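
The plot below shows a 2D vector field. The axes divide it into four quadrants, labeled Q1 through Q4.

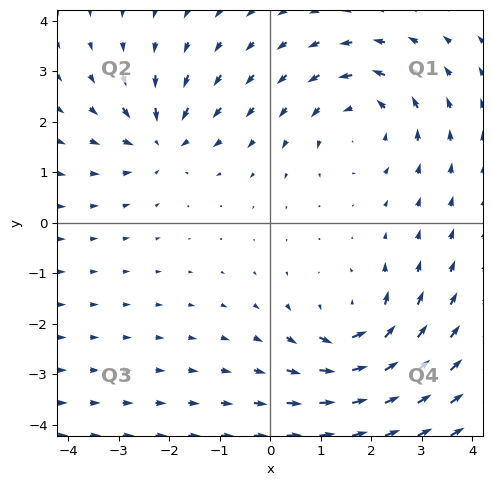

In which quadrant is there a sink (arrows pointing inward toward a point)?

Q2

The sink sits at approximately (-2.2, 1.6), which lies in quadrant Q2. The divergence there is about -4, negative as expected for a sink.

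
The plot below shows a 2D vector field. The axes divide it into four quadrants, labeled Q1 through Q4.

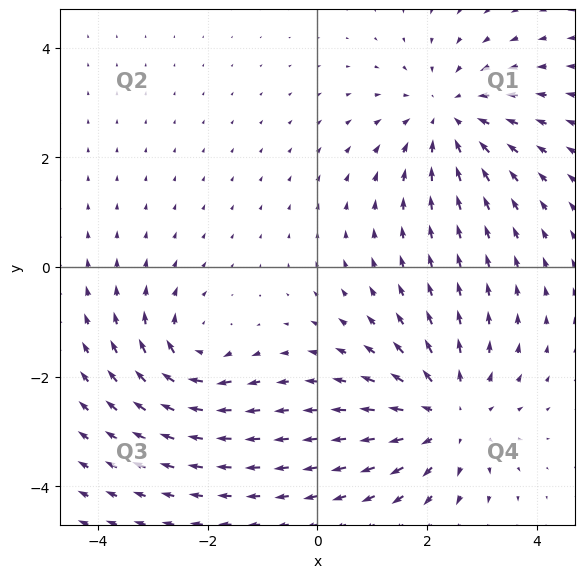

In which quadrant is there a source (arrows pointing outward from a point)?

The source sits at approximately (2.4, -2.7), which lies in quadrant Q4. The divergence there is about +3, positive as expected for a source.

Q4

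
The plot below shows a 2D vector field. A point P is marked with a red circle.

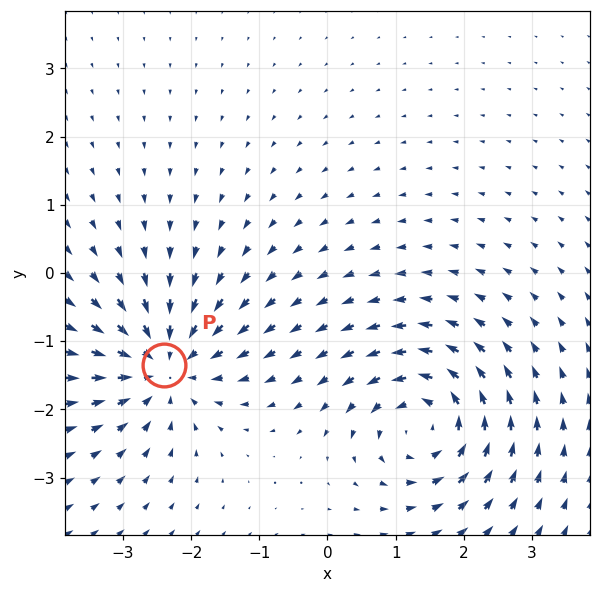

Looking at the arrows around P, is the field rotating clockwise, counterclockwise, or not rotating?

not rotating

Near P at (-2.4, -1.4) the arrows show no circulation. The curl there is ≈0.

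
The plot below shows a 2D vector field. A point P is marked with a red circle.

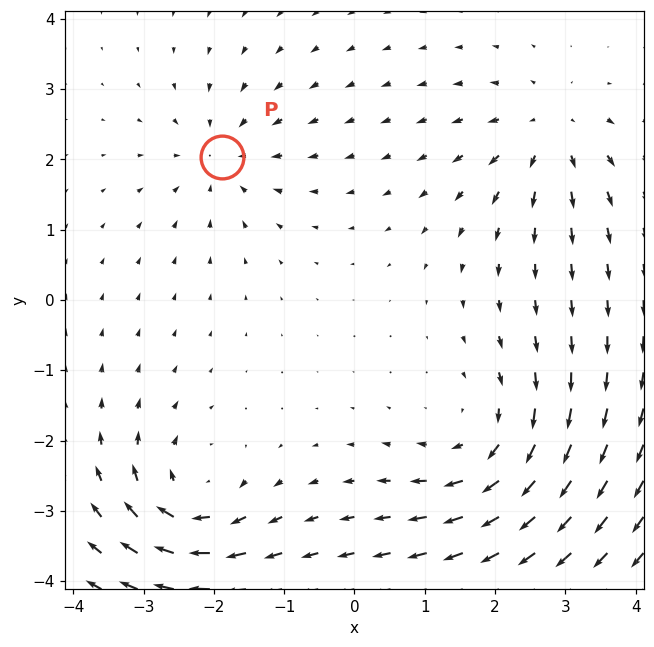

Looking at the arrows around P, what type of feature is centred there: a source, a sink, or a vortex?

sink

At P (-1.9, 2.0) the arrows converge inward. Divergence about -3, curl ≈0 — negative divergence with near-zero curl is a sink.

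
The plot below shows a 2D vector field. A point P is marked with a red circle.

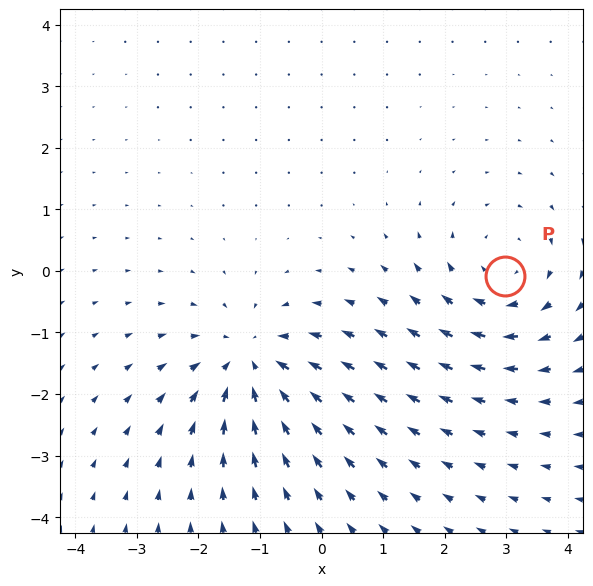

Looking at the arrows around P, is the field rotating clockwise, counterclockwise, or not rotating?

clockwise

Near P at (3.0, -0.1) the arrows circulate clockwise. The curl (z-component) there is about -4; negative curl means clockwise rotation.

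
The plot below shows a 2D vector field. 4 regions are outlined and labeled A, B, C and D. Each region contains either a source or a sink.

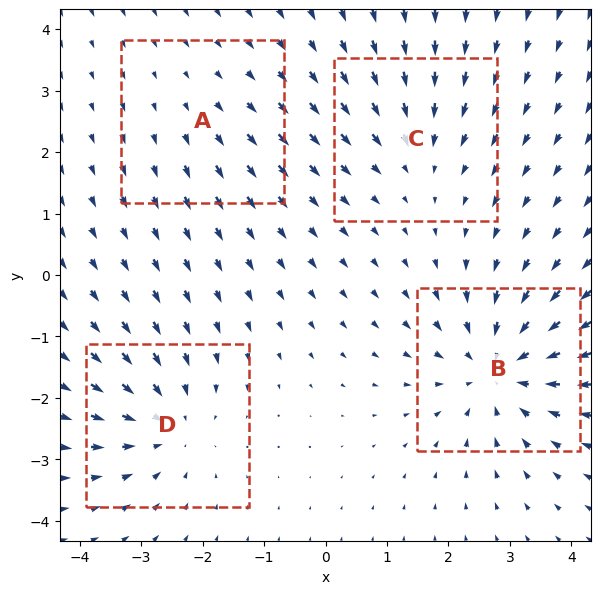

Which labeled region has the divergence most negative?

Divergence at each region's feature centre — A: about +2, B: about -6, C: about -3, D: about -4. Region B is most negative.

B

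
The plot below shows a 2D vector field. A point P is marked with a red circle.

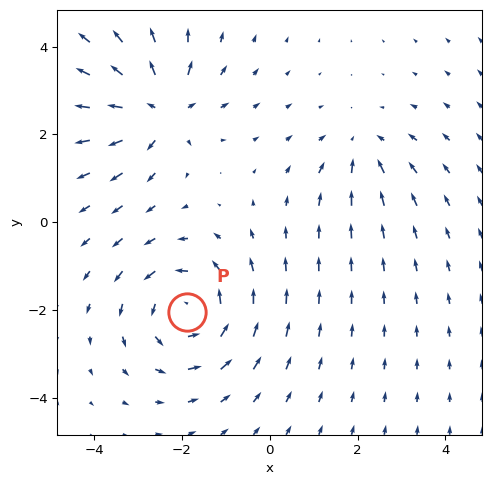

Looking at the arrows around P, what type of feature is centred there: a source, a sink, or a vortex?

vortex

At P (-1.9, -2.0) the arrows circulate counterclockwise. Divergence ≈0, curl about +4 — near-zero divergence with nonzero curl is a vortex.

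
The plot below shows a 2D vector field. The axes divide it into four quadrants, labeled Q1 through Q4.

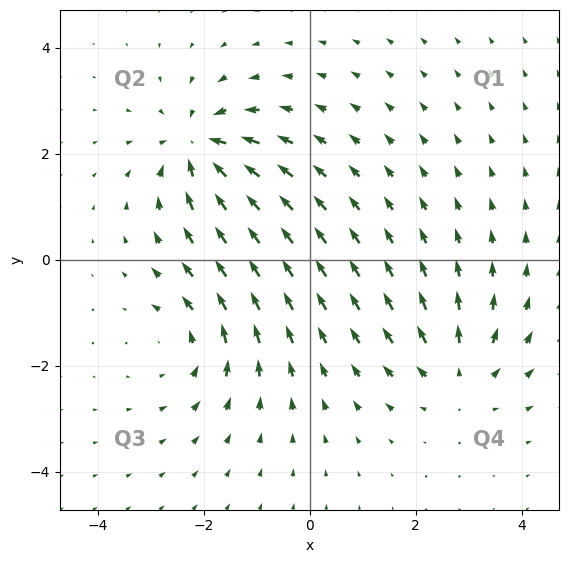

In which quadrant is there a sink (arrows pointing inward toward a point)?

Q2

The sink sits at approximately (-2.1, 2.1), which lies in quadrant Q2. The divergence there is about -5, negative as expected for a sink.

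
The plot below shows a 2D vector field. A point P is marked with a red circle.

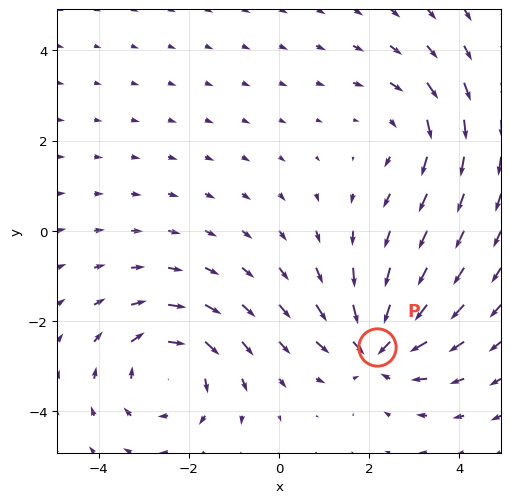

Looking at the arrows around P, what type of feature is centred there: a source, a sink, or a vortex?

At P (2.2, -2.6) the arrows converge inward. Divergence about -5, curl ≈0 — negative divergence with near-zero curl is a sink.

sink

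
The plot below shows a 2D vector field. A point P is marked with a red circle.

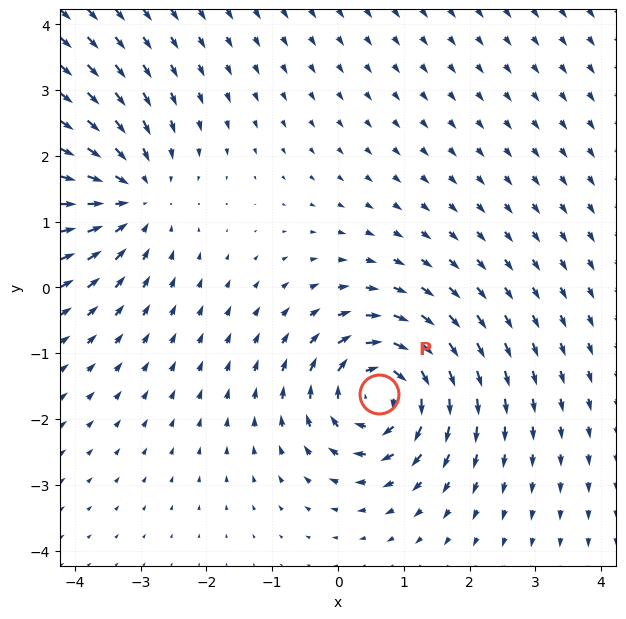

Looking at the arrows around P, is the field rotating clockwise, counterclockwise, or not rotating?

Near P at (0.6, -1.6) the arrows circulate clockwise. The curl (z-component) there is about -6; negative curl means clockwise rotation.

clockwise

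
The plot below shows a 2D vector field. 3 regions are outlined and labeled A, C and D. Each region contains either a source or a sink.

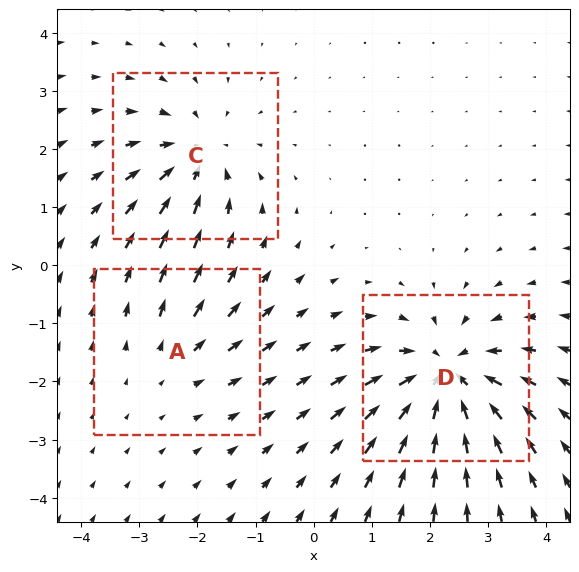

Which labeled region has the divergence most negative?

D

Divergence at each region's feature centre — A: about +2, C: about -3, D: about -5. Region D is most negative.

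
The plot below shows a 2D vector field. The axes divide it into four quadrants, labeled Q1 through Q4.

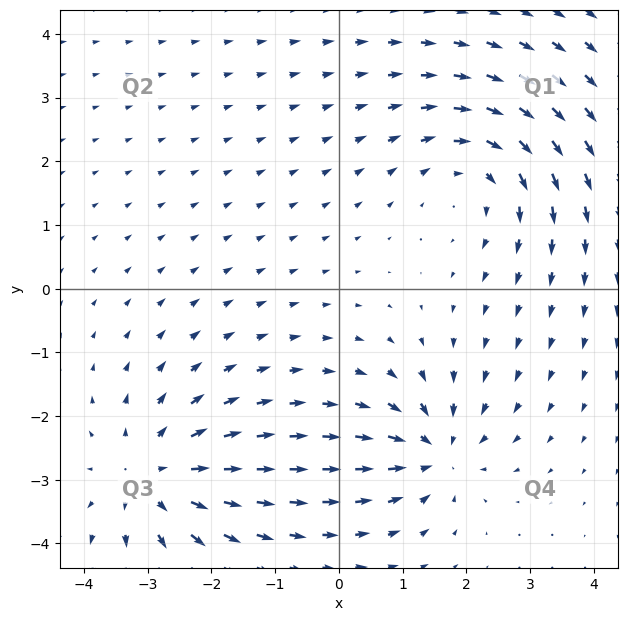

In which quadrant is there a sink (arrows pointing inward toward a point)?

Q4

The sink sits at approximately (1.5, -2.6), which lies in quadrant Q4. The divergence there is about -5, negative as expected for a sink.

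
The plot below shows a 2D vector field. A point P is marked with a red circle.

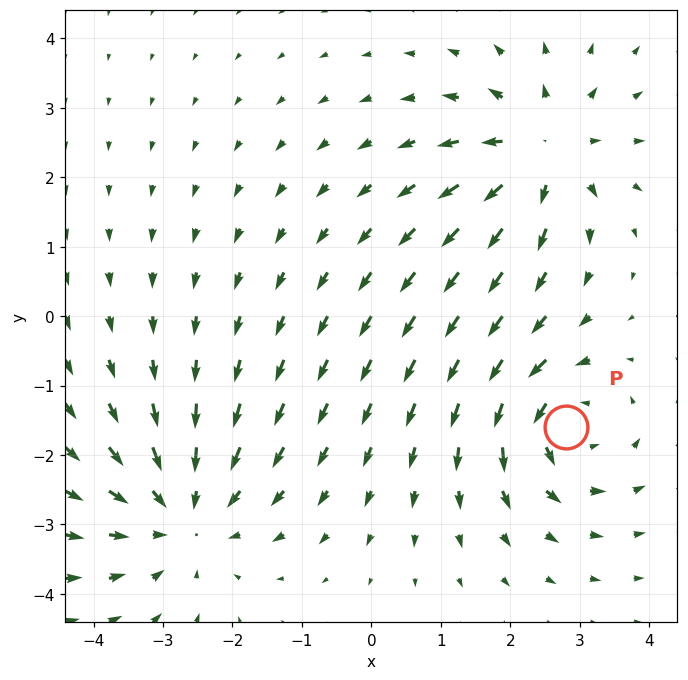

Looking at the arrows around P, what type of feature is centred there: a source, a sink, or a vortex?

At P (2.8, -1.6) the arrows circulate counterclockwise. Divergence ≈0, curl about +5 — near-zero divergence with nonzero curl is a vortex.

vortex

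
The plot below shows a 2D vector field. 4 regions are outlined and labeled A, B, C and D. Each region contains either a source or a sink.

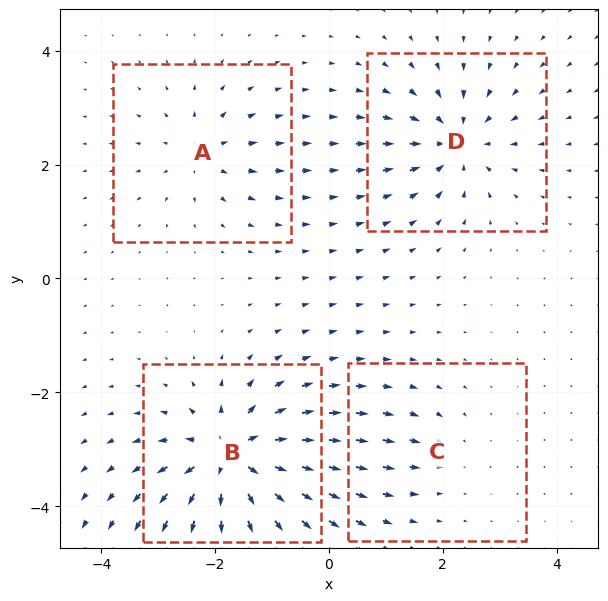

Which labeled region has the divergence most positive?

B

Divergence at each region's feature centre — A: about +4, B: about +9, C: about -3, D: about -6. Region B is most positive.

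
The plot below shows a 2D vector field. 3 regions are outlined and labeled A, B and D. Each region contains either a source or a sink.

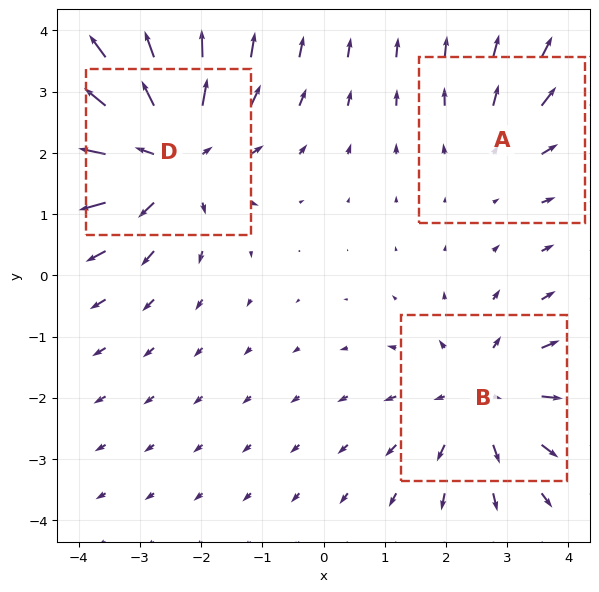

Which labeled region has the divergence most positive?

D

Divergence at each region's feature centre — A: about +2, B: about +3, D: about +4. Region D is most positive.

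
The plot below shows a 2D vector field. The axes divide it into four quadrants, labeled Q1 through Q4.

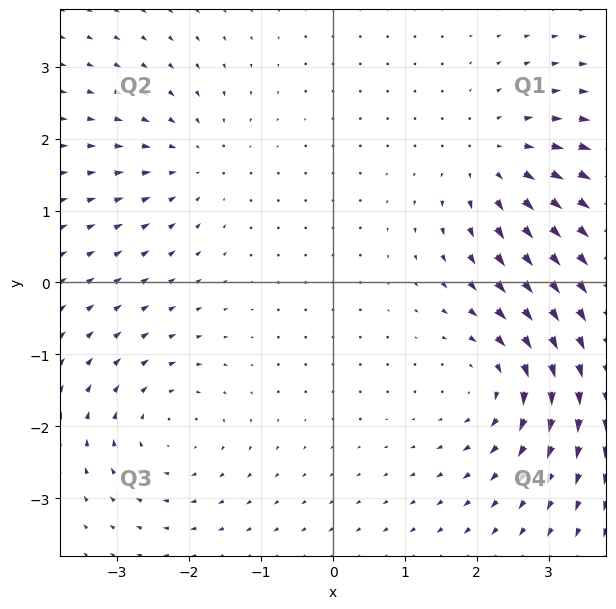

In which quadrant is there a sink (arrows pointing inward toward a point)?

The sink sits at approximately (-1.9, 1.7), which lies in quadrant Q2. The divergence there is about -3, negative as expected for a sink.

Q2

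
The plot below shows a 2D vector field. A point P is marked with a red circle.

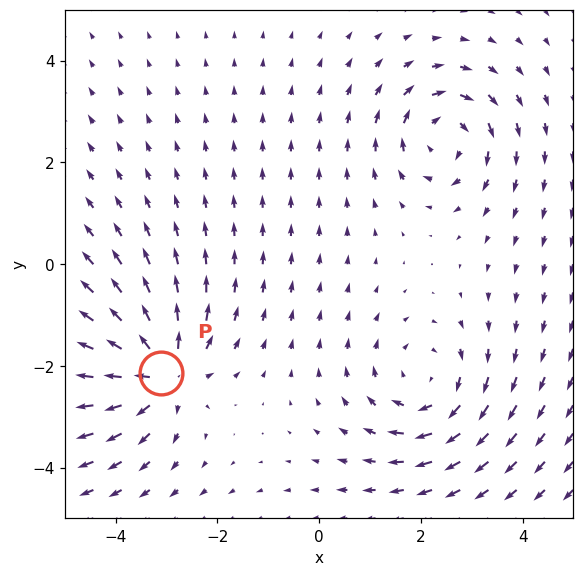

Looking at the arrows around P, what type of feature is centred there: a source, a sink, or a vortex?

source

At P (-3.1, -2.1) the arrows spread outward. Divergence about +5, curl ≈0 — positive divergence with near-zero curl is a source.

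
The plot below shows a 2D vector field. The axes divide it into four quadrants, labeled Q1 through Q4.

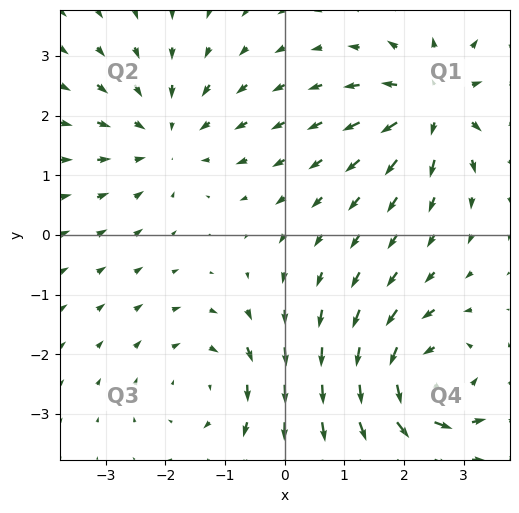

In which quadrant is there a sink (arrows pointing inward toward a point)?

The sink sits at approximately (-2.0, 1.6), which lies in quadrant Q2. The divergence there is about -3, negative as expected for a sink.

Q2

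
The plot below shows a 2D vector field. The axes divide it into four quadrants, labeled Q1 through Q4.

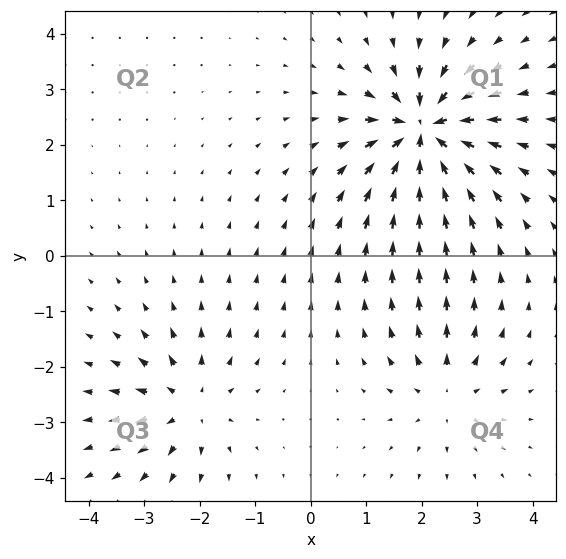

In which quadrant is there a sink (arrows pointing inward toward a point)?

Q1

The sink sits at approximately (2.0, 2.2), which lies in quadrant Q1. The divergence there is about -7, negative as expected for a sink.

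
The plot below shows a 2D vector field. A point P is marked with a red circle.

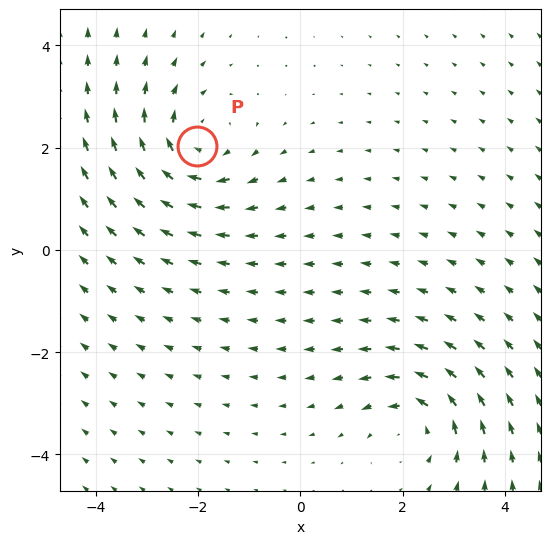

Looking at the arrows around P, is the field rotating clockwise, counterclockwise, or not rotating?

clockwise

Near P at (-2.0, 2.0) the arrows circulate clockwise. The curl (z-component) there is about -4; negative curl means clockwise rotation.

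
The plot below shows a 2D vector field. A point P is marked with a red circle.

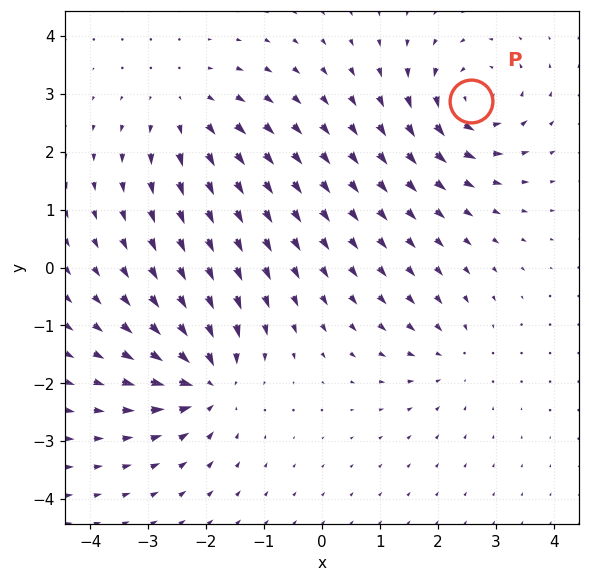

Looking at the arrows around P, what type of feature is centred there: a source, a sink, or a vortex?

At P (2.6, 2.9) the arrows circulate counterclockwise. Divergence ≈0, curl about +6 — near-zero divergence with nonzero curl is a vortex.

vortex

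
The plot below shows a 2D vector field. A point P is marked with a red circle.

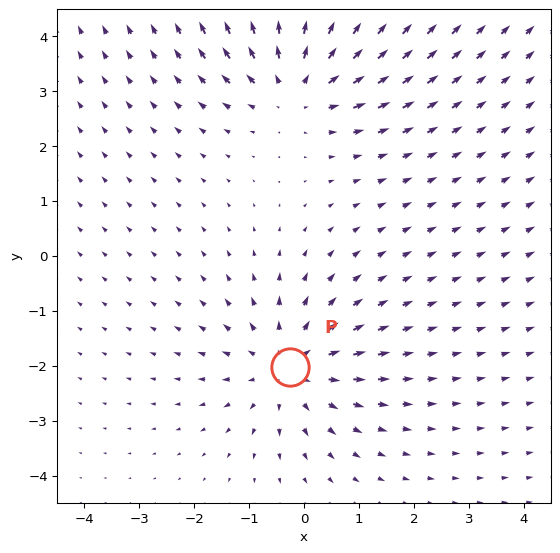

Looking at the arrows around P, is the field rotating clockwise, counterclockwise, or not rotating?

Near P at (-0.3, -2.0) the arrows show no circulation. The curl there is ≈0.

not rotating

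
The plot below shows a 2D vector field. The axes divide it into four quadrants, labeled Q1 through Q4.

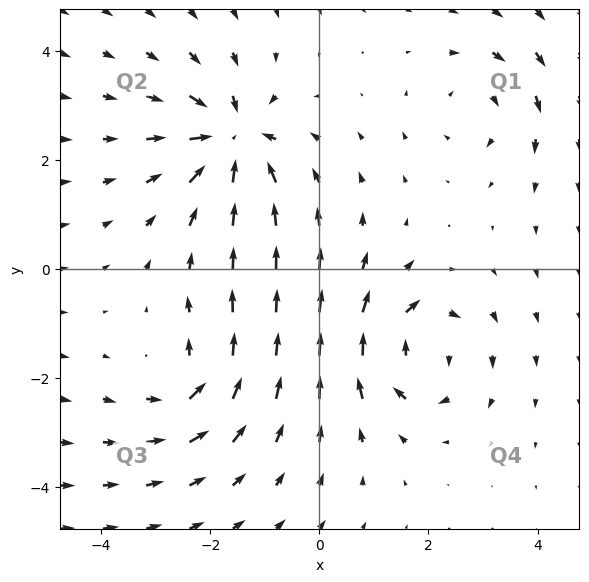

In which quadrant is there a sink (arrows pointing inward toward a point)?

Q2

The sink sits at approximately (-1.6, 2.4), which lies in quadrant Q2. The divergence there is about -6, negative as expected for a sink.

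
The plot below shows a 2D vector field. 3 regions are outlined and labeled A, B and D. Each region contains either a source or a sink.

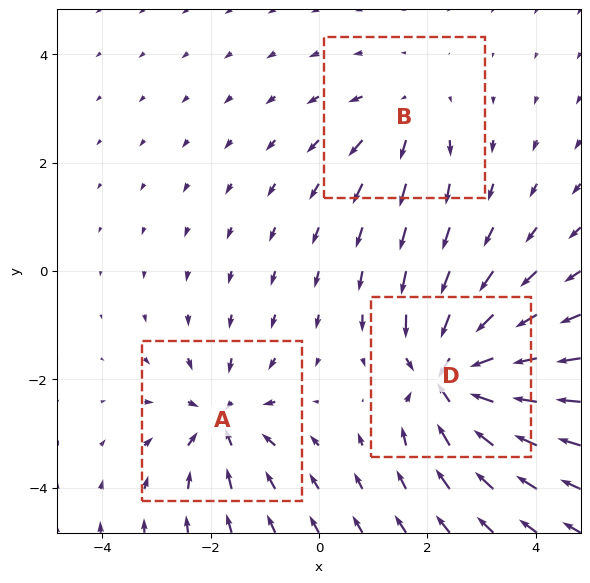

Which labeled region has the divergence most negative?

D

Divergence at each region's feature centre — A: about -4, B: about +2, D: about -6. Region D is most negative.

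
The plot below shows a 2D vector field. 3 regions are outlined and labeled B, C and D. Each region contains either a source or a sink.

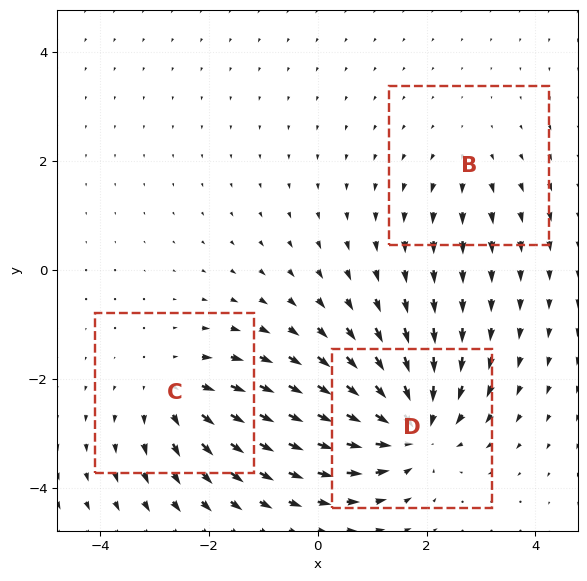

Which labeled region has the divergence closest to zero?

B

Divergence at each region's feature centre — B: about +2, C: about +3, D: about -5. Region B is closest to zero.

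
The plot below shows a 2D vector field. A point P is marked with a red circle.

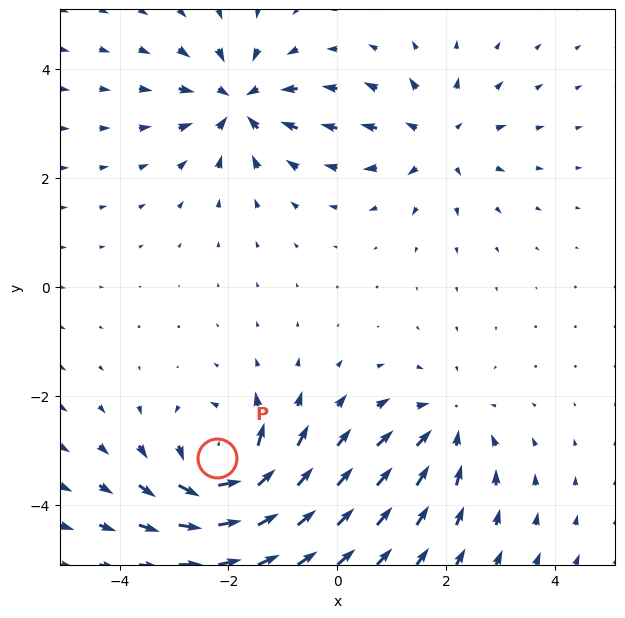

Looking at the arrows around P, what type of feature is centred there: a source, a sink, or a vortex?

vortex

At P (-2.2, -3.1) the arrows circulate counterclockwise. Divergence ≈0, curl about +7 — near-zero divergence with nonzero curl is a vortex.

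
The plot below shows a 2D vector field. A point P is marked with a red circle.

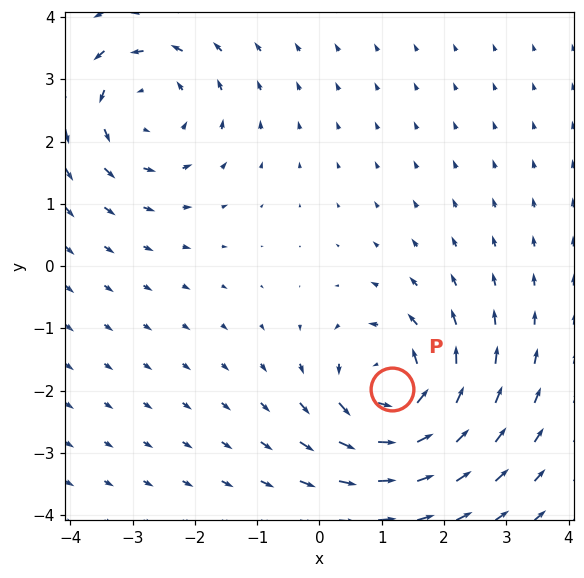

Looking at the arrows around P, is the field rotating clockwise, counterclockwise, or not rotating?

Near P at (1.2, -2.0) the arrows circulate counterclockwise. The curl (z-component) there is about +5; positive curl means counterclockwise rotation.

counterclockwise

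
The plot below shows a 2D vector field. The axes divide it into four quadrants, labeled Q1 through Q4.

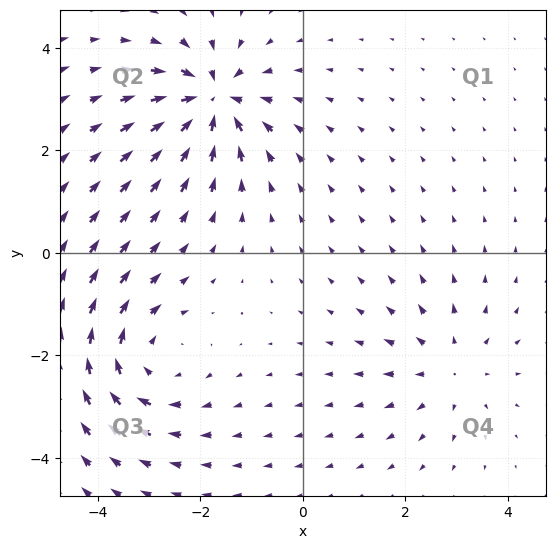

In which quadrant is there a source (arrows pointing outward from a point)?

Q4

The source sits at approximately (2.9, -2.2), which lies in quadrant Q4. The divergence there is about +3, positive as expected for a source.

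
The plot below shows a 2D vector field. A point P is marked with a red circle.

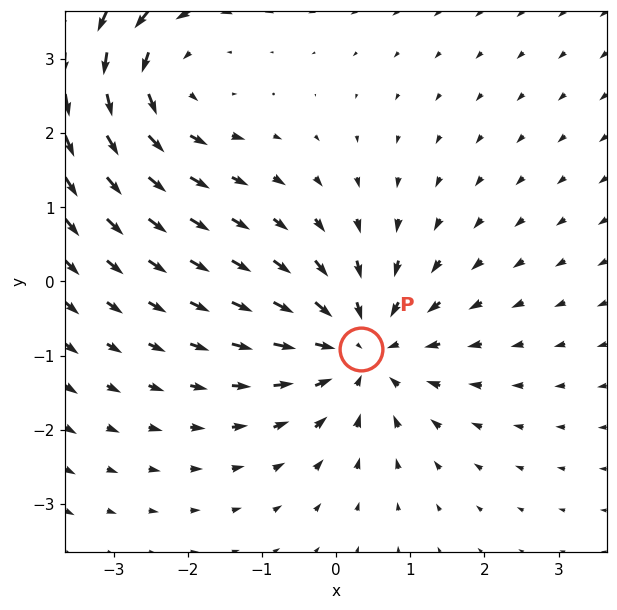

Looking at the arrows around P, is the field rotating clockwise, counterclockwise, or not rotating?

Near P at (0.3, -0.9) the arrows show no circulation. The curl there is ≈0.

not rotating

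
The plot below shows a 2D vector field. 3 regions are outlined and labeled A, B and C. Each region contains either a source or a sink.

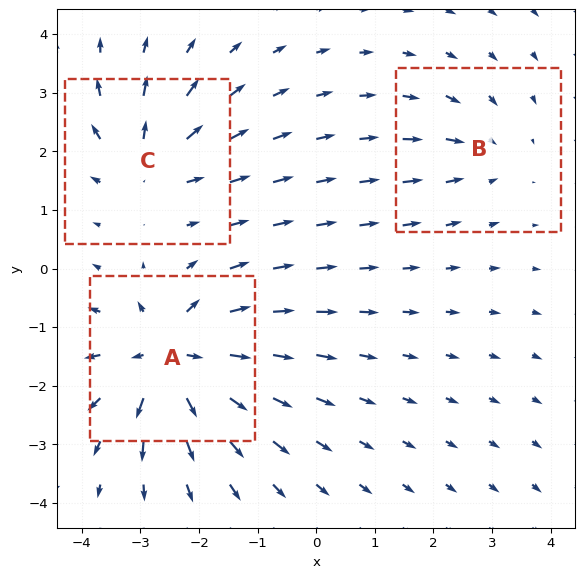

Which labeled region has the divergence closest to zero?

Divergence at each region's feature centre — A: about +6, B: about -2, C: about +4. Region B is closest to zero.

B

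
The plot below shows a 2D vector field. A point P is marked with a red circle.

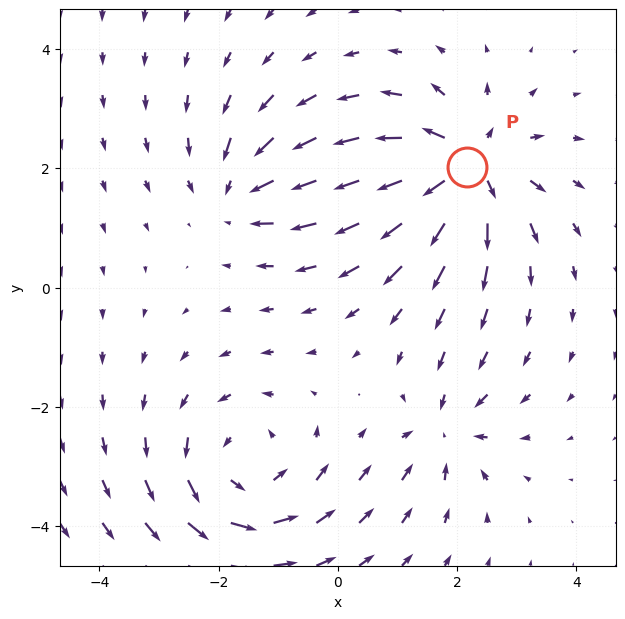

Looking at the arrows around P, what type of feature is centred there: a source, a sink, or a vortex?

source

At P (2.2, 2.0) the arrows spread outward. Divergence about +6, curl ≈0 — positive divergence with near-zero curl is a source.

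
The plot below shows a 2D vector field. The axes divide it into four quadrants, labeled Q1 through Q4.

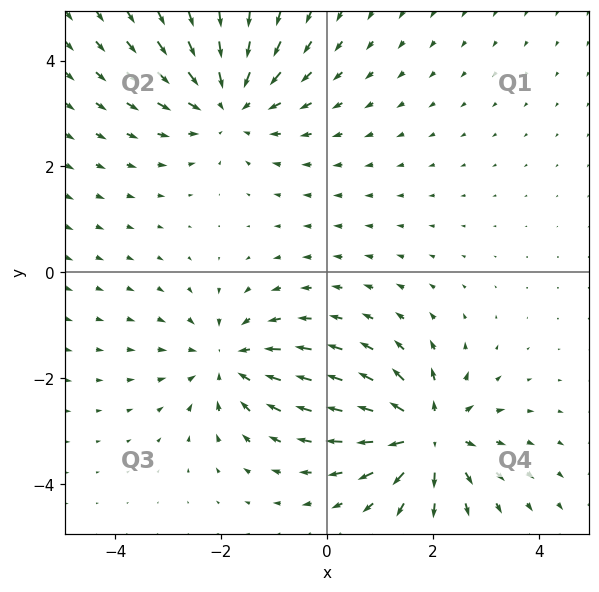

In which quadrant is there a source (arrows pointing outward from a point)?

Q4

The source sits at approximately (1.9, -3.1), which lies in quadrant Q4. The divergence there is about +6, positive as expected for a source.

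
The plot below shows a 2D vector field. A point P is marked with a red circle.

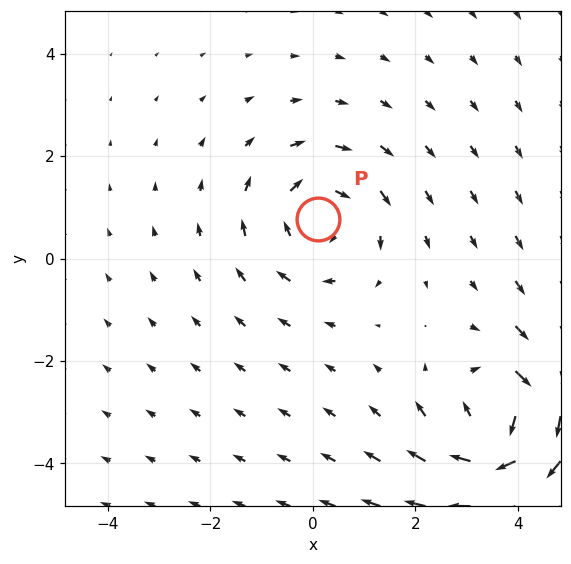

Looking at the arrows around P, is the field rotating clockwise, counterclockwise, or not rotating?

Near P at (0.1, 0.8) the arrows circulate clockwise. The curl (z-component) there is about -3; negative curl means clockwise rotation.

clockwise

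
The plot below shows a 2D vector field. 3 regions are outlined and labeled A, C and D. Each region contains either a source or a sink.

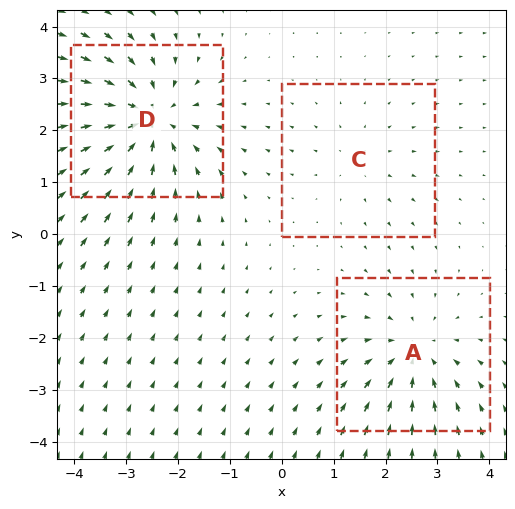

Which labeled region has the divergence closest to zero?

C

Divergence at each region's feature centre — A: about -3, C: about +2, D: about -5. Region C is closest to zero.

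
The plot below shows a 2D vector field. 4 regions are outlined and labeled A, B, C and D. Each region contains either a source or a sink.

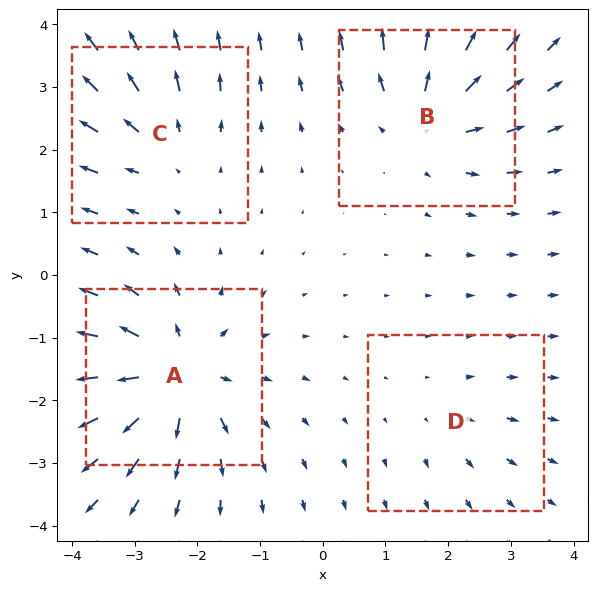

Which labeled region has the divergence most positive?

A

Divergence at each region's feature centre — A: about +7, B: about +5, C: about +4, D: about +2. Region A is most positive.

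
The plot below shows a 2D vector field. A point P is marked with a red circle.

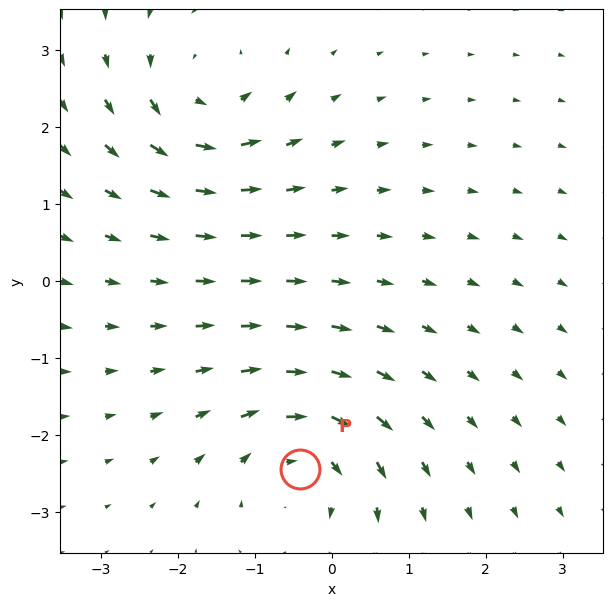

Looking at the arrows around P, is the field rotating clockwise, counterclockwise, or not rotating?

Near P at (-0.4, -2.4) the arrows circulate clockwise. The curl (z-component) there is about -5; negative curl means clockwise rotation.

clockwise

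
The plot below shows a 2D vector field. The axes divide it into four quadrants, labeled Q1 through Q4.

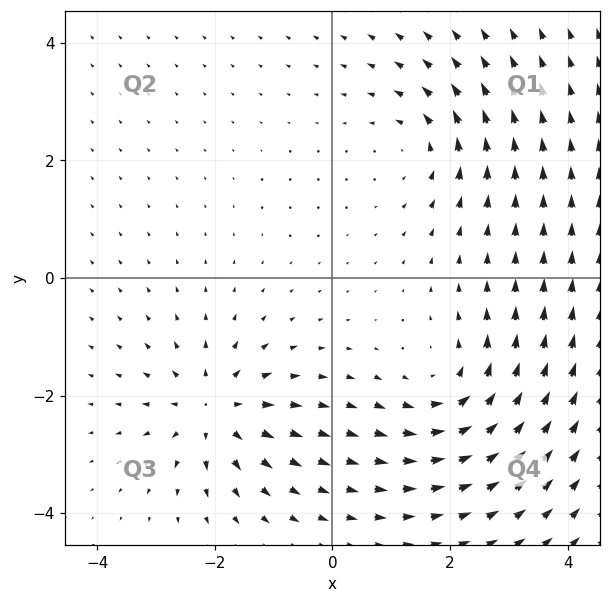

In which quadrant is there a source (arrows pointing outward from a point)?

Q3

The source sits at approximately (-2.0, -2.3), which lies in quadrant Q3. The divergence there is about +5, positive as expected for a source.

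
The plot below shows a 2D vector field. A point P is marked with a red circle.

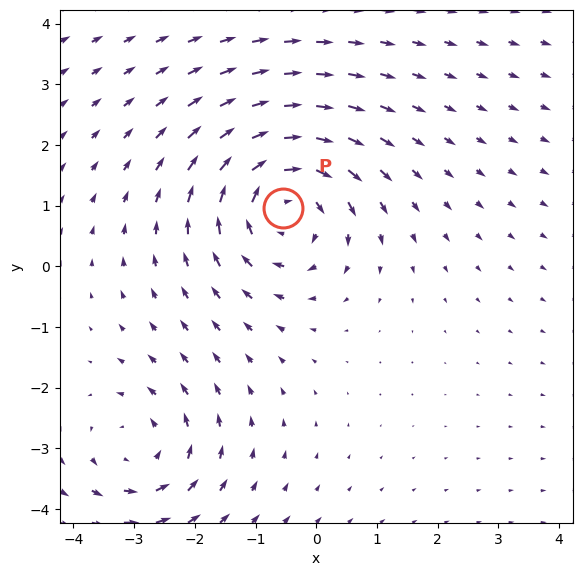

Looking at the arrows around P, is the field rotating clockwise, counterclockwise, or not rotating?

clockwise

Near P at (-0.6, 1.0) the arrows circulate clockwise. The curl (z-component) there is about -4; negative curl means clockwise rotation.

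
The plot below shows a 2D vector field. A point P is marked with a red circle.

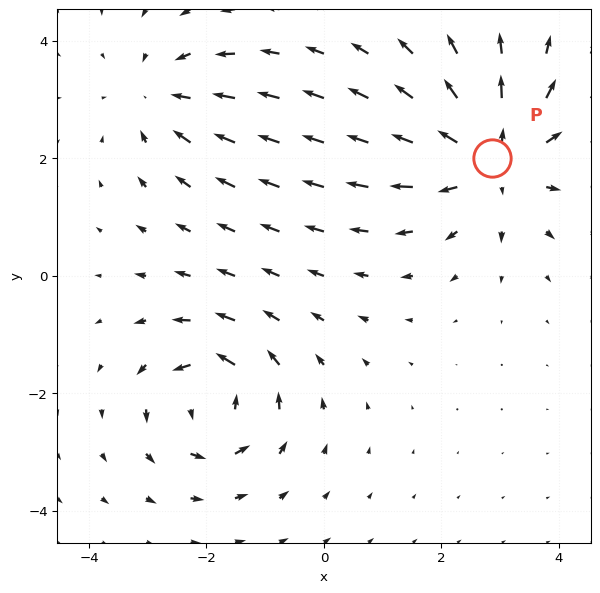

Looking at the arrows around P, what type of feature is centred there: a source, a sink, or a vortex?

At P (2.9, 2.0) the arrows spread outward. Divergence about +4, curl ≈0 — positive divergence with near-zero curl is a source.

source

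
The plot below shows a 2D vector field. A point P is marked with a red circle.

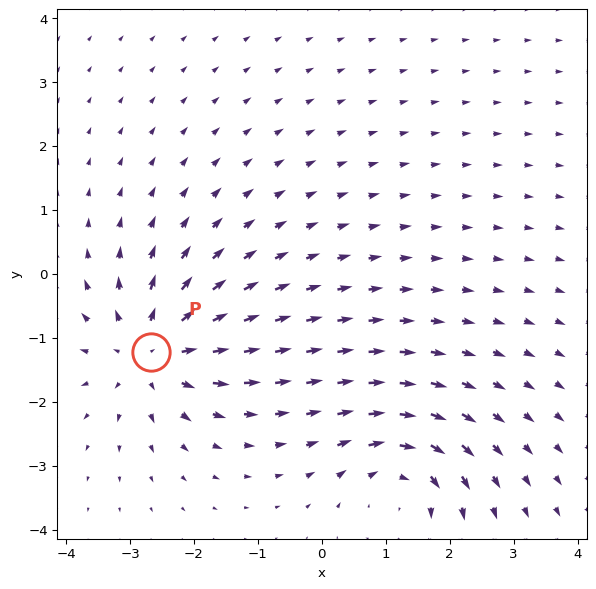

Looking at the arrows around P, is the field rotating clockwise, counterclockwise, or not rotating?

Near P at (-2.7, -1.2) the arrows show no circulation. The curl there is ≈0.

not rotating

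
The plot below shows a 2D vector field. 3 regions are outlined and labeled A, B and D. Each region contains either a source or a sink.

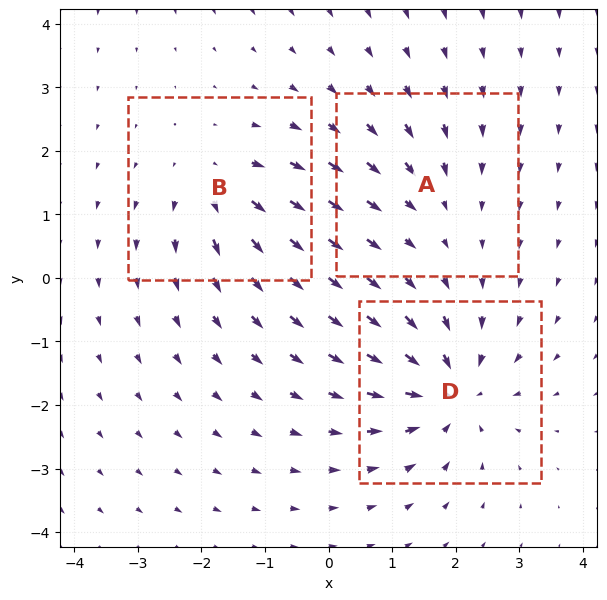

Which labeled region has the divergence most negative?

Divergence at each region's feature centre — A: about -2, B: about +4, D: about -5. Region D is most negative.

D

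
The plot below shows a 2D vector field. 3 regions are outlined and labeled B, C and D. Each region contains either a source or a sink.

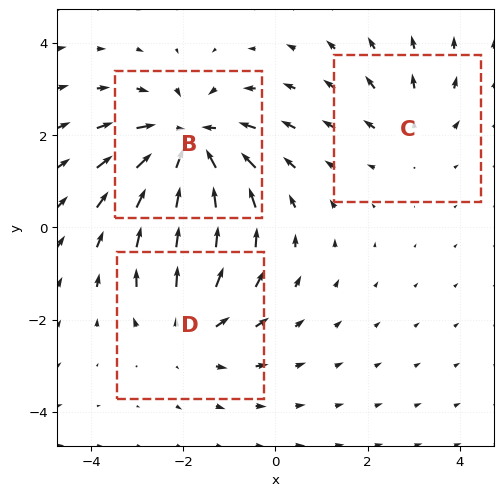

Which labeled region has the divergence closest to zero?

Divergence at each region's feature centre — B: about -4, C: about +2, D: about +3. Region C is closest to zero.

C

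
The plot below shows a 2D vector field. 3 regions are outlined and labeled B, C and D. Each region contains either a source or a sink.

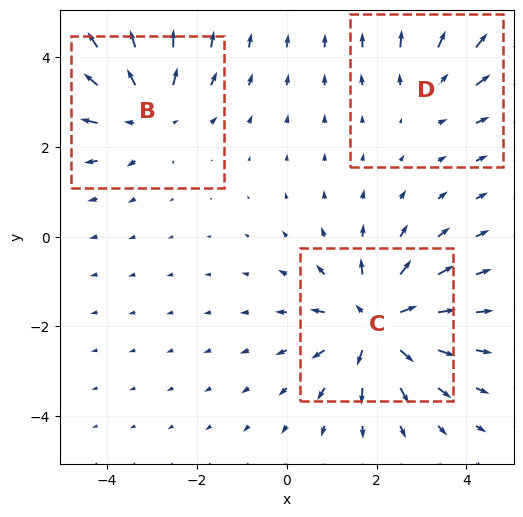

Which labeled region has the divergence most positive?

C

Divergence at each region's feature centre — B: about +3, C: about +5, D: about +2. Region C is most positive.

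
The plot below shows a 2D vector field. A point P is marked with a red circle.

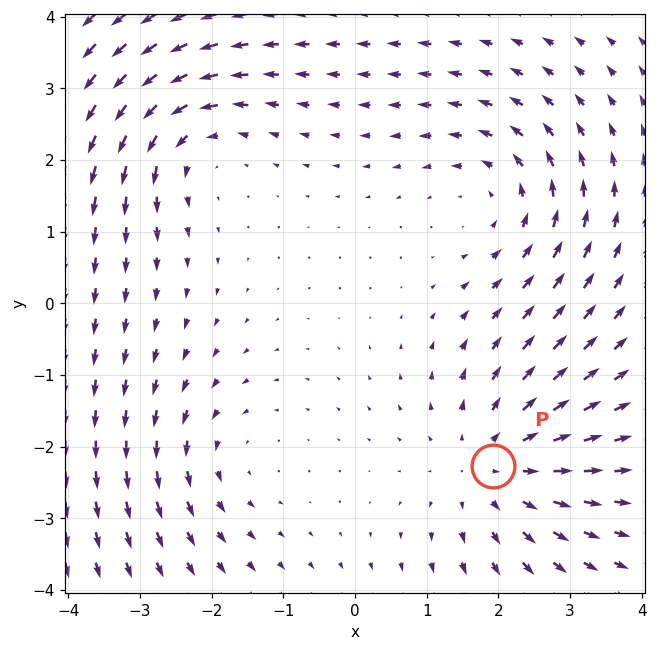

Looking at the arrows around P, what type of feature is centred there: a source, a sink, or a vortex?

source

At P (1.9, -2.3) the arrows spread outward. Divergence about +4, curl ≈0 — positive divergence with near-zero curl is a source.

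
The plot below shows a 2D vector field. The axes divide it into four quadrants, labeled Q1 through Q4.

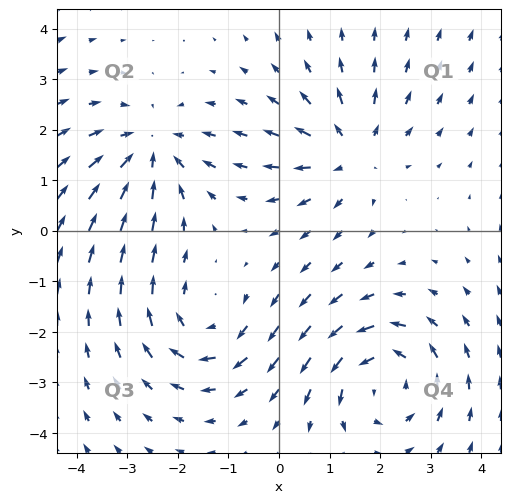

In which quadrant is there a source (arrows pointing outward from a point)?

The source sits at approximately (1.4, 1.5), which lies in quadrant Q1. The divergence there is about +3, positive as expected for a source.

Q1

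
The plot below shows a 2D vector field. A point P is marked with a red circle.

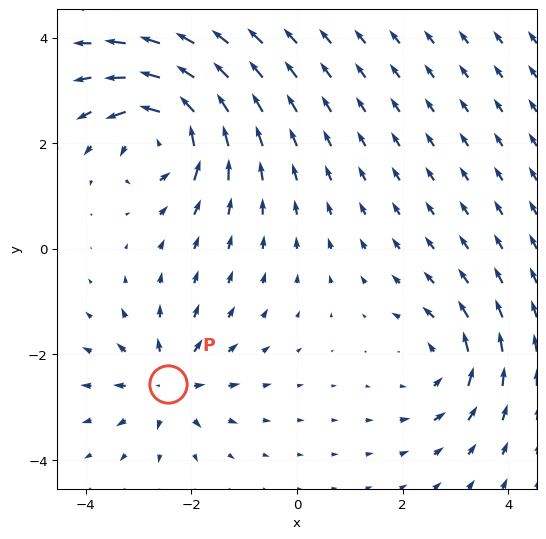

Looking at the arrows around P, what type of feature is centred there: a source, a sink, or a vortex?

At P (-2.4, -2.6) the arrows spread outward. Divergence about +5, curl ≈0 — positive divergence with near-zero curl is a source.

source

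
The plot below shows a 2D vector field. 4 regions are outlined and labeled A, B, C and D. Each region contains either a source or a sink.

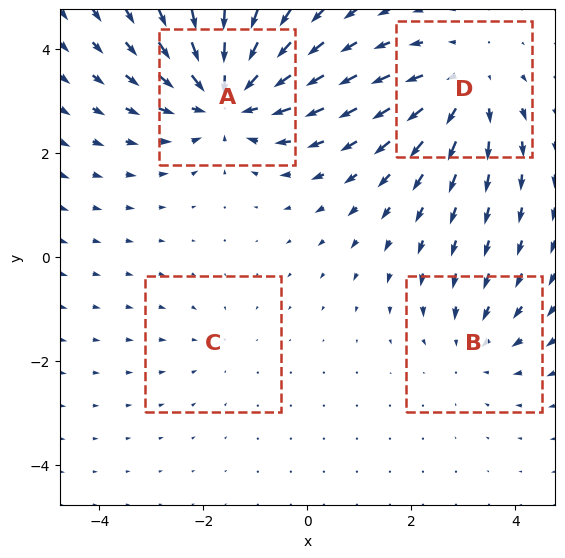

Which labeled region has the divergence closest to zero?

C

Divergence at each region's feature centre — A: about -6, B: about -3, C: about -2, D: about +4. Region C is closest to zero.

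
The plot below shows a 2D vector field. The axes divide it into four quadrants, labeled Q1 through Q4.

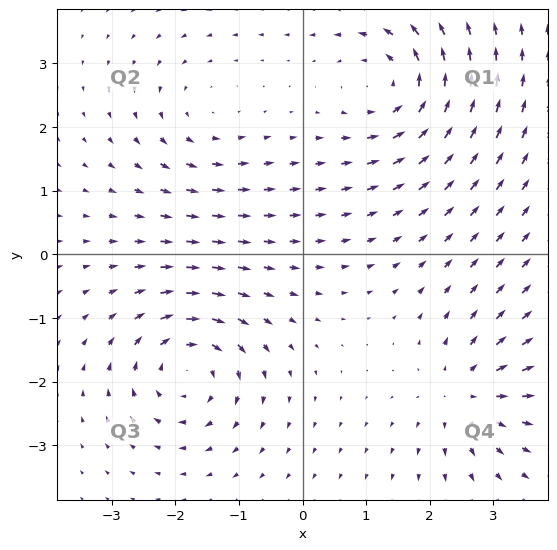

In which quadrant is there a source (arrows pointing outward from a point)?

The source sits at approximately (2.5, -2.2), which lies in quadrant Q4. The divergence there is about +5, positive as expected for a source.

Q4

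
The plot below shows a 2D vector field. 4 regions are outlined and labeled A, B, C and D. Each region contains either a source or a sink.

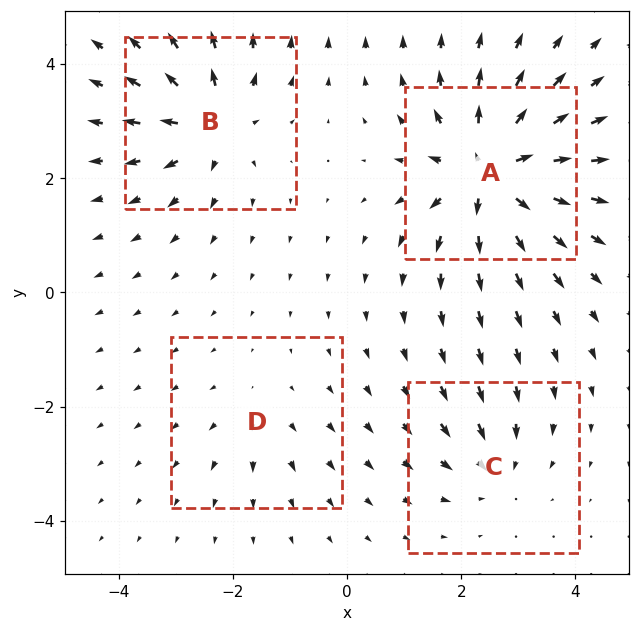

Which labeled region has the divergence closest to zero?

D

Divergence at each region's feature centre — A: about +9, B: about +6, C: about -4, D: about +2. Region D is closest to zero.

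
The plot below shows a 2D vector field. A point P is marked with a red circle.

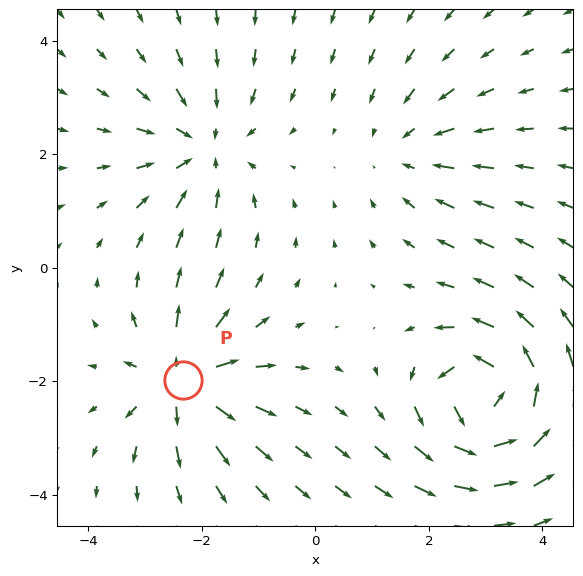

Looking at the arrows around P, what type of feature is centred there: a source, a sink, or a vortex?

source

At P (-2.3, -2.0) the arrows spread outward. Divergence about +5, curl ≈0 — positive divergence with near-zero curl is a source.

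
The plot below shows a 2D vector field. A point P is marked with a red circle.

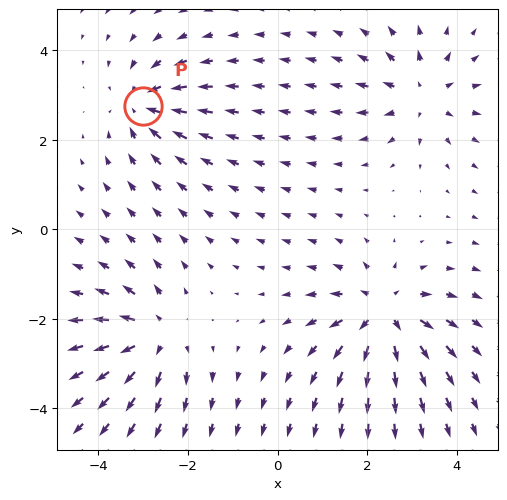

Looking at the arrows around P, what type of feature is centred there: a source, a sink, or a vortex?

At P (-3.0, 2.8) the arrows converge inward. Divergence about -5, curl ≈0 — negative divergence with near-zero curl is a sink.

sink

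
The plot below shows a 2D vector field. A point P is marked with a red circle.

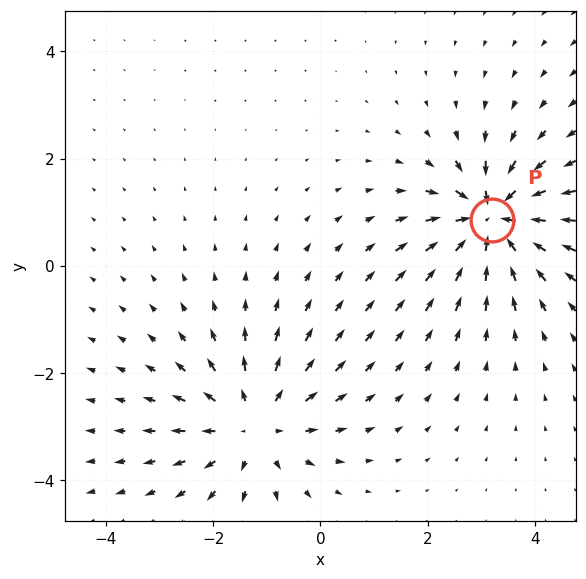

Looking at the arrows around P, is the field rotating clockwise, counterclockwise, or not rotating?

not rotating

Near P at (3.2, 0.9) the arrows show no circulation. The curl there is ≈0.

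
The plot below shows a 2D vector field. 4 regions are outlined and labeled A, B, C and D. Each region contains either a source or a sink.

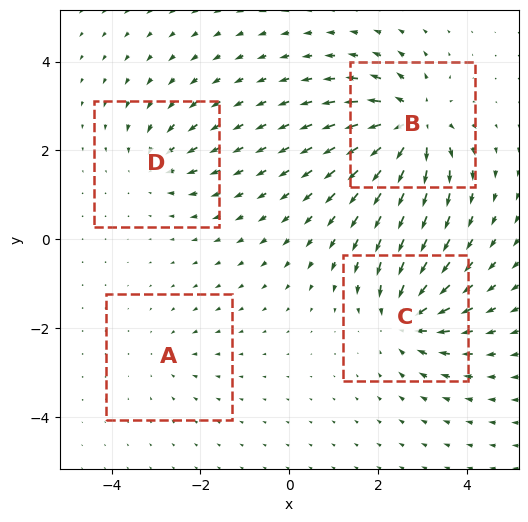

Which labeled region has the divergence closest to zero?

Divergence at each region's feature centre — A: about -2, B: about +8, C: about -6, D: about -4. Region A is closest to zero.

A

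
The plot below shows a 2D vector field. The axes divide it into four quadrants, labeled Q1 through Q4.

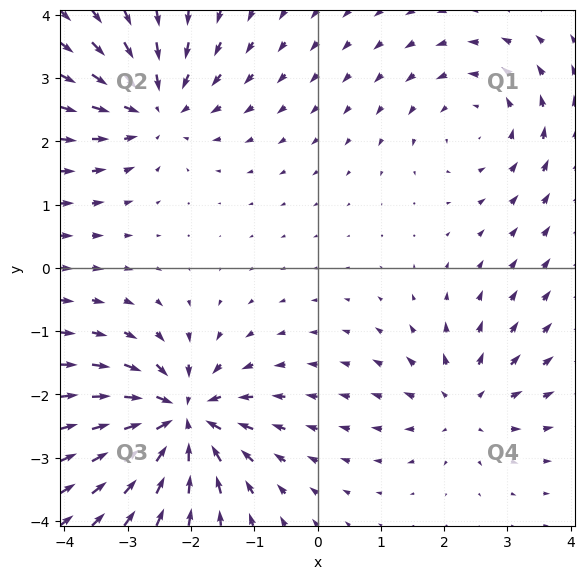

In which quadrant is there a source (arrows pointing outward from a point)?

Q4

The source sits at approximately (2.3, -2.2), which lies in quadrant Q4. The divergence there is about +3, positive as expected for a source.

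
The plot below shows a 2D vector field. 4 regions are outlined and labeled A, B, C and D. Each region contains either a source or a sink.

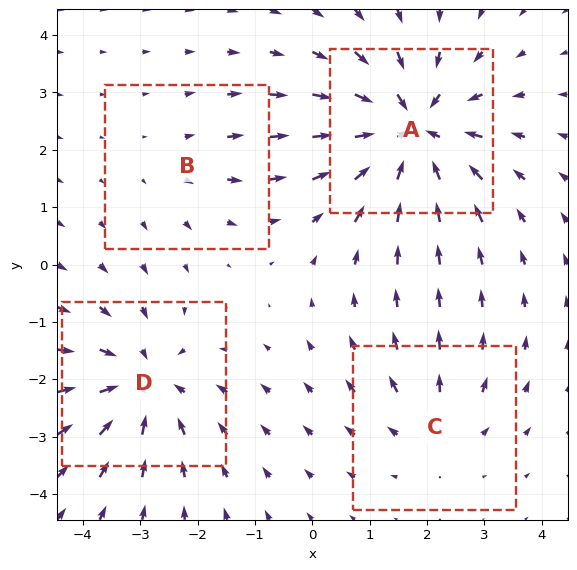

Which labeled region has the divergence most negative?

Divergence at each region's feature centre — A: about -6, B: about +2, C: about +3, D: about -5. Region A is most negative.

A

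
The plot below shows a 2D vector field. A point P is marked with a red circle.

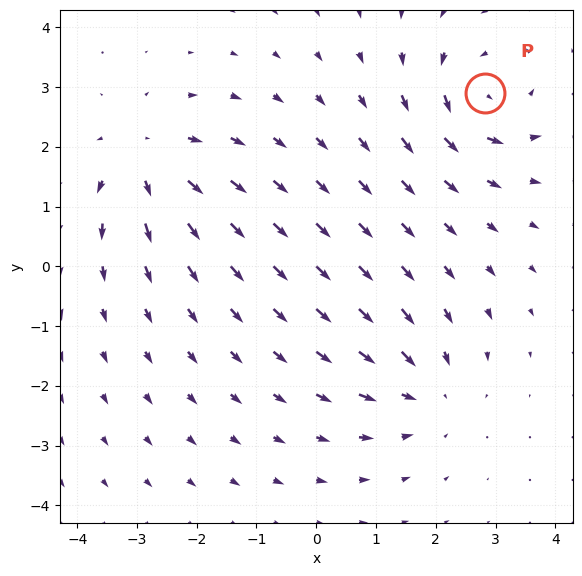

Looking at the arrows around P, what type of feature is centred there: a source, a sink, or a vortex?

vortex

At P (2.8, 2.9) the arrows circulate counterclockwise. Divergence ≈0, curl about +5 — near-zero divergence with nonzero curl is a vortex.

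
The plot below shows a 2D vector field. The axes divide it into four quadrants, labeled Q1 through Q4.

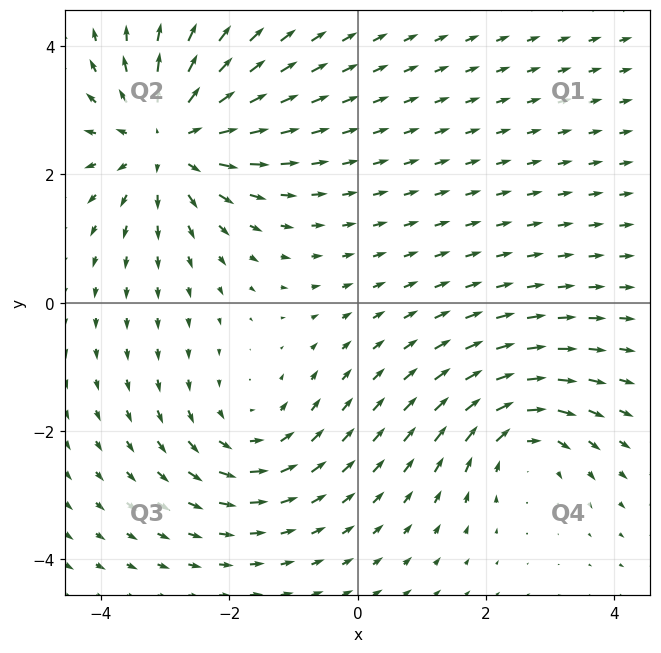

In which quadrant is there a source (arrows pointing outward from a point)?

Q2

The source sits at approximately (-3.0, 2.5), which lies in quadrant Q2. The divergence there is about +5, positive as expected for a source.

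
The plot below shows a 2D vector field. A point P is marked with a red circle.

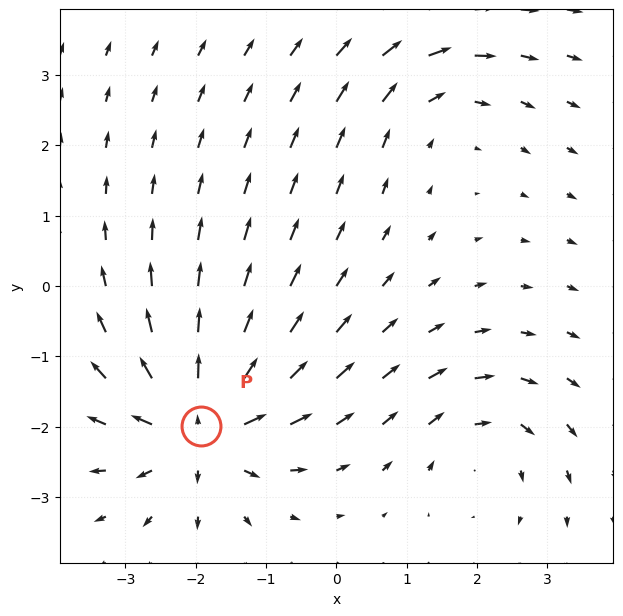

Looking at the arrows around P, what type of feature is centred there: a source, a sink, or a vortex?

At P (-1.9, -2.0) the arrows spread outward. Divergence about +6, curl ≈0 — positive divergence with near-zero curl is a source.

source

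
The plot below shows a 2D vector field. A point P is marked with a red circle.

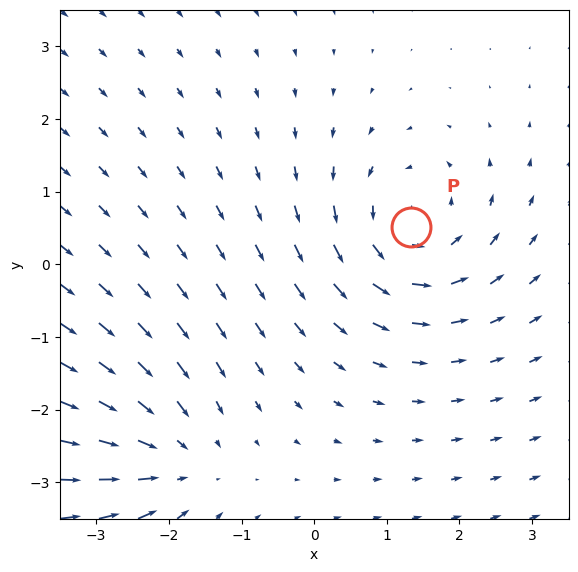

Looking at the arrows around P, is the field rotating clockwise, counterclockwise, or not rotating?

Near P at (1.3, 0.5) the arrows circulate counterclockwise. The curl (z-component) there is about +3; positive curl means counterclockwise rotation.

counterclockwise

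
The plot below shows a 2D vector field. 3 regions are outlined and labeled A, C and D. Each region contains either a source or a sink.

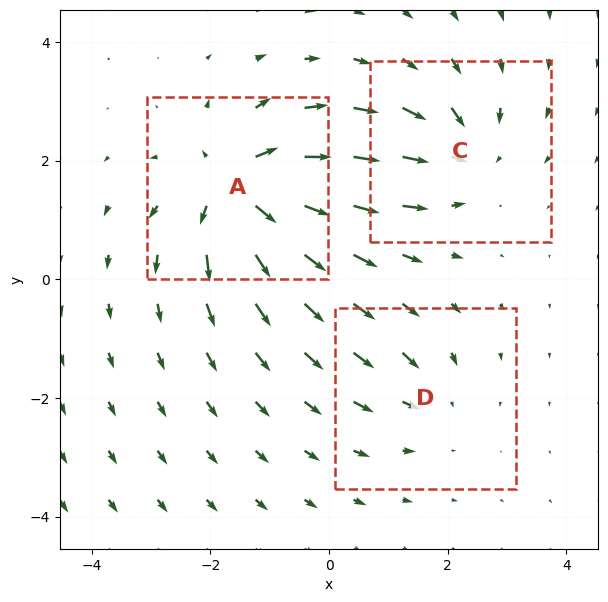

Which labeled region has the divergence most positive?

A

Divergence at each region's feature centre — A: about +6, C: about -4, D: about -2. Region A is most positive.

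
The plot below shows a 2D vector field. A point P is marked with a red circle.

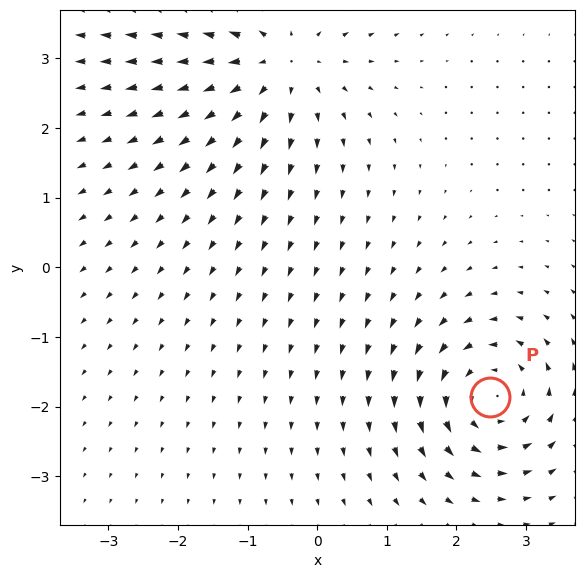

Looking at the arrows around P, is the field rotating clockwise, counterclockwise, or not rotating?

counterclockwise

Near P at (2.5, -1.9) the arrows circulate counterclockwise. The curl (z-component) there is about +5; positive curl means counterclockwise rotation.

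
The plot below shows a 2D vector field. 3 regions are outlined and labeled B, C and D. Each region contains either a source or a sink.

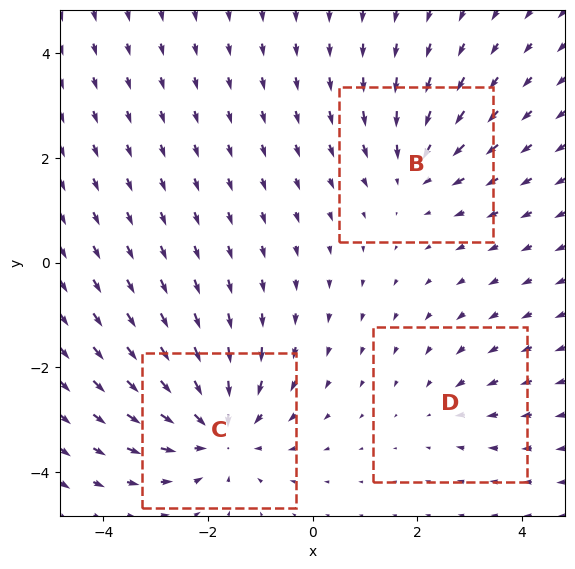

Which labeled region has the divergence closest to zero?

Divergence at each region's feature centre — B: about -3, C: about -5, D: about -2. Region D is closest to zero.

D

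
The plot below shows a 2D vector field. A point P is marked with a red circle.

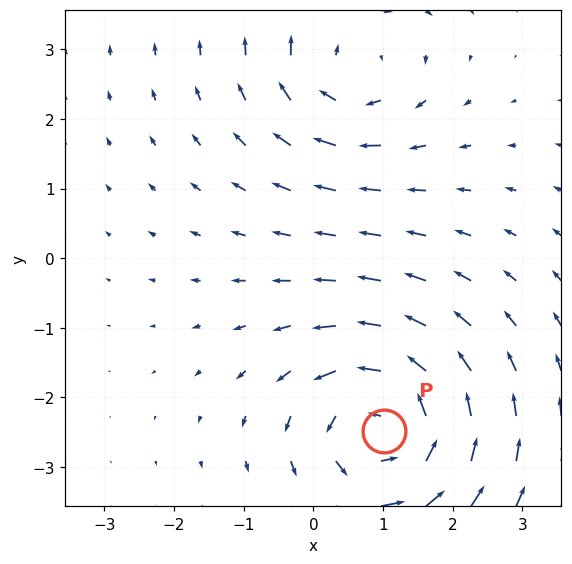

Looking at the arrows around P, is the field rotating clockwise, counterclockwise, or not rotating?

Near P at (1.0, -2.5) the arrows circulate counterclockwise. The curl (z-component) there is about +5; positive curl means counterclockwise rotation.

counterclockwise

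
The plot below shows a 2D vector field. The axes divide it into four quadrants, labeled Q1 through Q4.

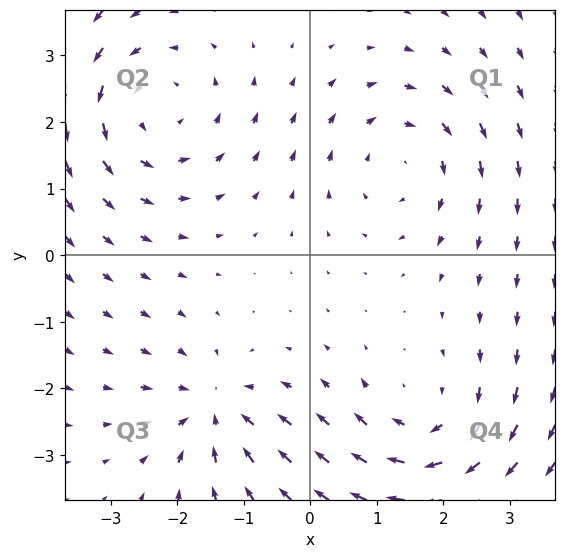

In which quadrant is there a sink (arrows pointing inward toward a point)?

Q3

The sink sits at approximately (-1.4, -2.3), which lies in quadrant Q3. The divergence there is about -5, negative as expected for a sink.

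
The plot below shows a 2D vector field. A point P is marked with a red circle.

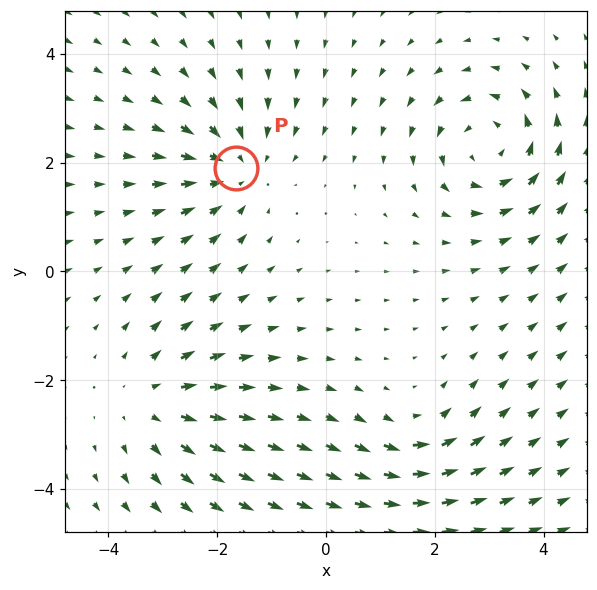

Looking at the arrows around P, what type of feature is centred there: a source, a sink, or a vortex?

sink

At P (-1.6, 1.9) the arrows converge inward. Divergence about -4, curl ≈0 — negative divergence with near-zero curl is a sink.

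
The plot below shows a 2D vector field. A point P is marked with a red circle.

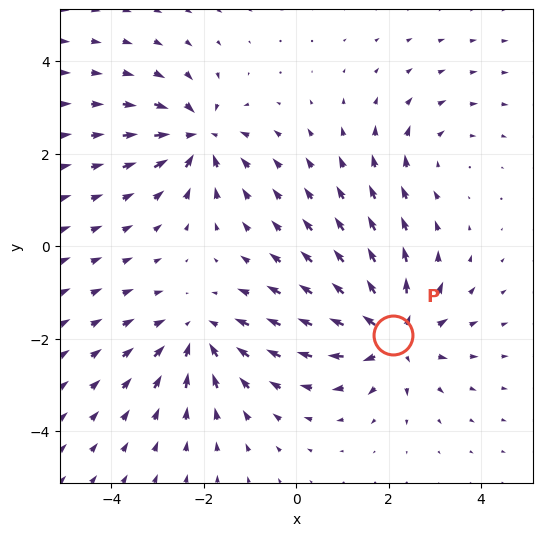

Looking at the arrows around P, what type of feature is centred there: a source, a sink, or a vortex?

source

At P (2.1, -1.9) the arrows spread outward. Divergence about +5, curl ≈0 — positive divergence with near-zero curl is a source.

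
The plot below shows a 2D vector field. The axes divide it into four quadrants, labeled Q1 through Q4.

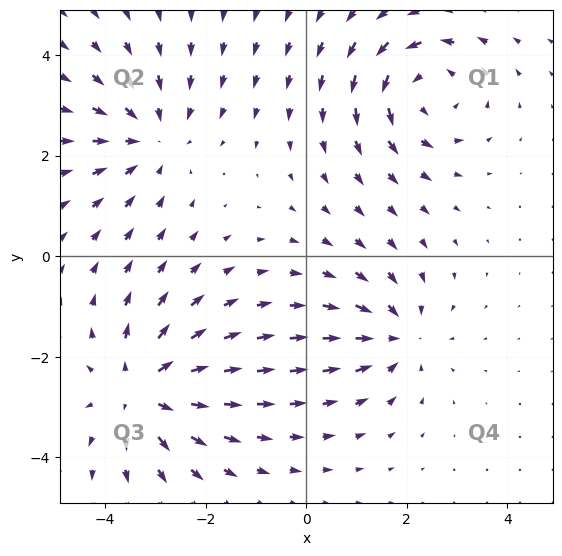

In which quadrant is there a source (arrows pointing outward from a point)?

The source sits at approximately (-3.3, -2.7), which lies in quadrant Q3. The divergence there is about +5, positive as expected for a source.

Q3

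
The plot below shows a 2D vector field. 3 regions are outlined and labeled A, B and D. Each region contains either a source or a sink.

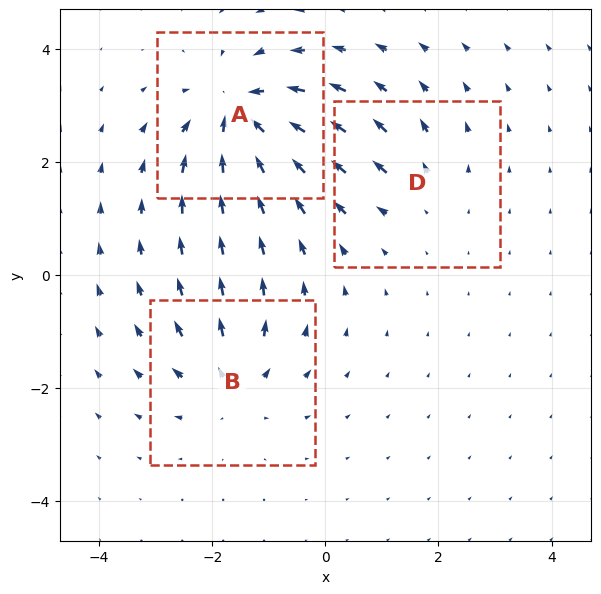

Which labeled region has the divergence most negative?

Divergence at each region's feature centre — A: about -5, B: about +3, D: about +2. Region A is most negative.

A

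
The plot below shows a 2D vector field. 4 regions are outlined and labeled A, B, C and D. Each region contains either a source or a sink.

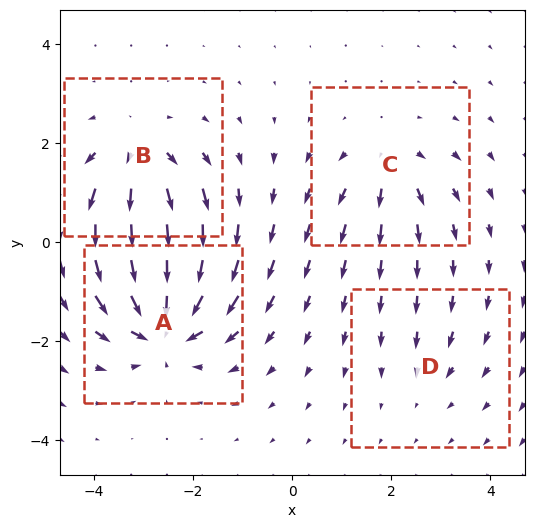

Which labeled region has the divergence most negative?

A

Divergence at each region's feature centre — A: about -8, B: about +6, C: about +4, D: about -2. Region A is most negative.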